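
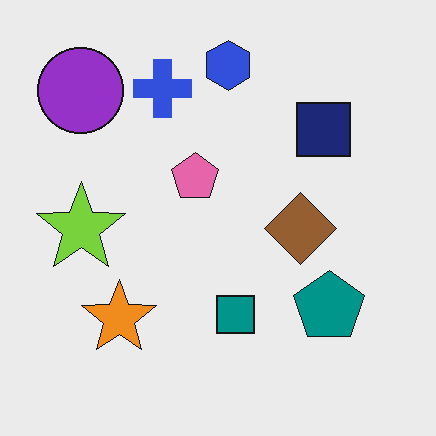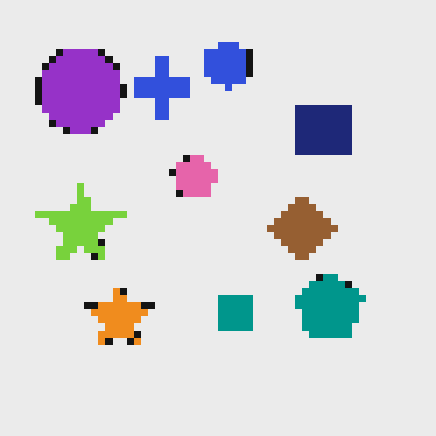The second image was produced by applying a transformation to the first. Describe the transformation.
The transformation is: pixelated into visible square blocks.

Shapes are reduced to large square blocks; fine edges and outlines are lost — a downscale-then-upscale (mosaic) effect.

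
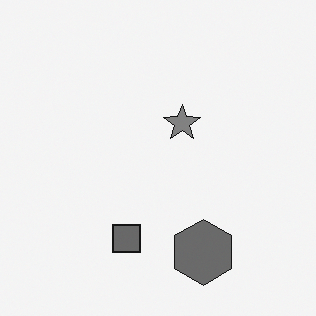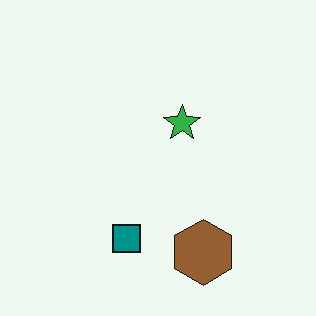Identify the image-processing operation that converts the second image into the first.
The image was converted to grayscale.

All color is removed — every shape is now a shade of grey.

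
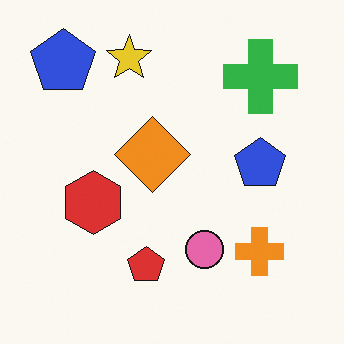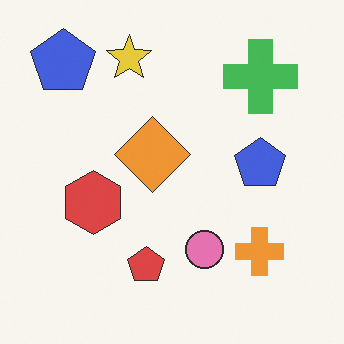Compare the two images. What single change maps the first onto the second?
The image was given slightly reduced contrast.

Tones are pushed toward mid-grey across the whole image — a global contrast change.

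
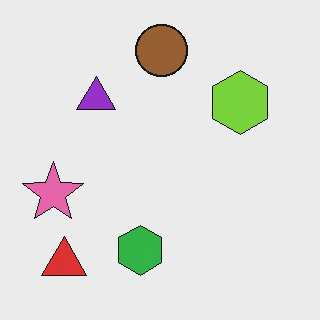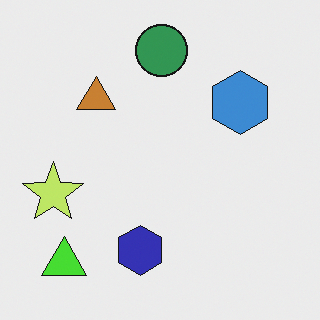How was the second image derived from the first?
The image was hue-shifted by a moderate amount.

Every shape's color has rotated by the same amount around the hue wheel — a uniform hue shift.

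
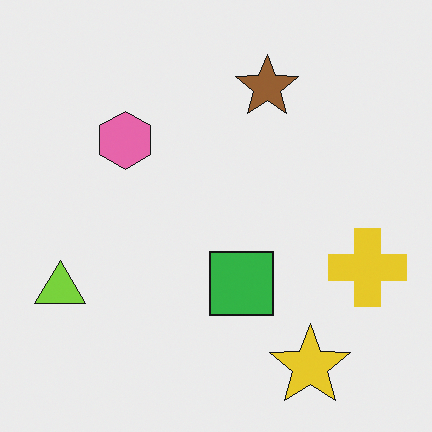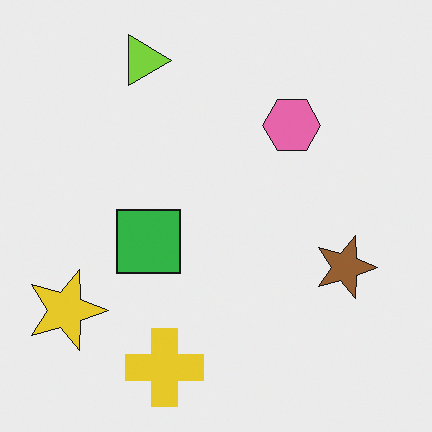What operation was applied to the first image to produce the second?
The transformation is: rotated 90° clockwise.

The yellow star sits in the bottom-right of the first image and the bottom-left of the second — consistent with a whole-image 90° clockwise rotation.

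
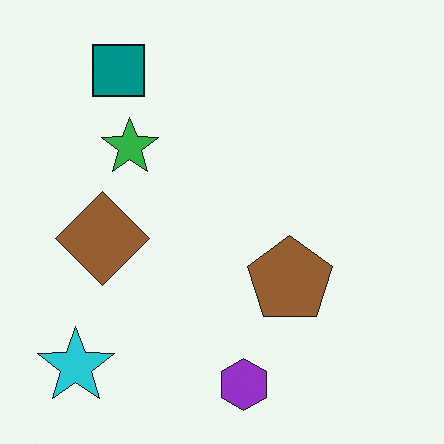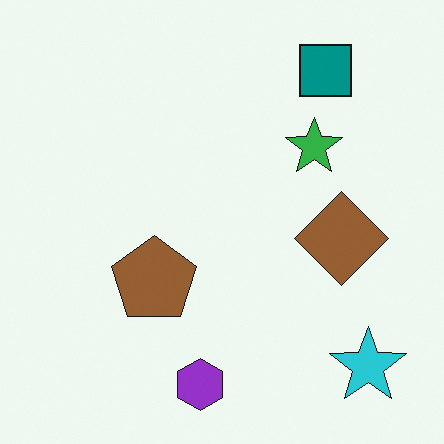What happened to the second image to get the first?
Flipped horizontally (left ↔ right).

The cyan star is in the bottom-right of the second image and the bottom-left of the first — shapes on opposite sides of the vertical midline have swapped in a mirror flip.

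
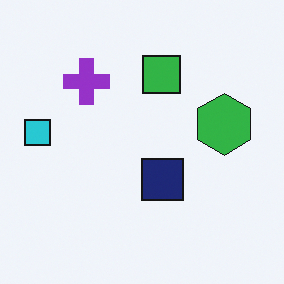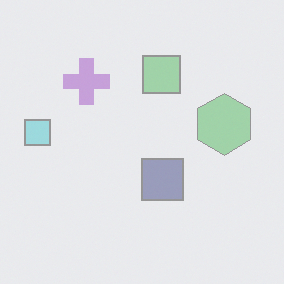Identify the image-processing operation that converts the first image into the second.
Washed out (contrast reduced).

Tones are pushed toward mid-grey across the whole image — a global contrast change.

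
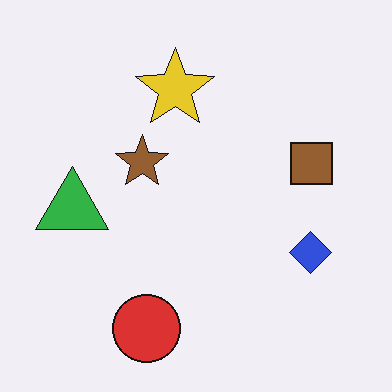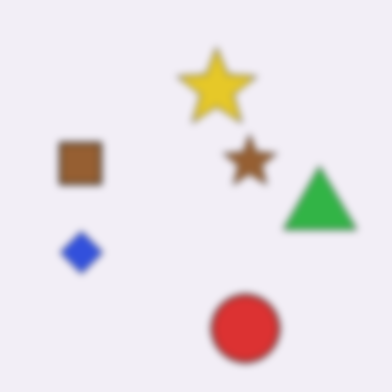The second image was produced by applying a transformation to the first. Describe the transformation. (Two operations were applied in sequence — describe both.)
The second image is the first noticeably gaussian-blurred, then flipped horizontally (left ↔ right).

Shape edges and outlines are uniformly softened across the whole image. The green triangle is in the left of the first image and the right of the second — shapes on opposite sides of the vertical midline have swapped in a mirror flip.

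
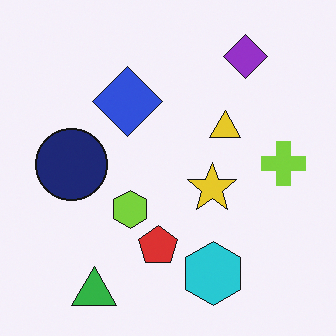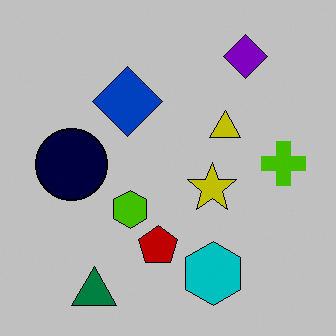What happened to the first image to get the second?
It was heavily posterized to just a handful of flat colors.

Each flat color has snapped to a coarser quantized level — most visibly, the near-white background has dropped to a flat grey.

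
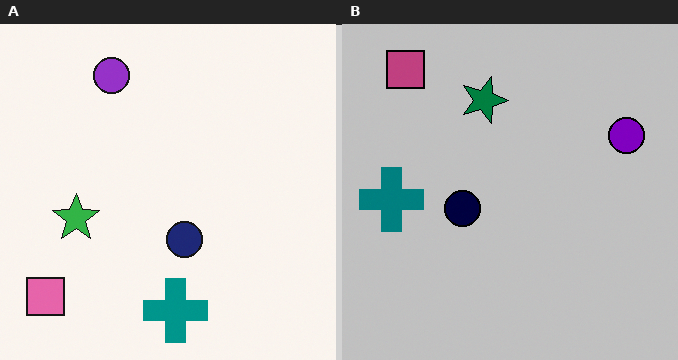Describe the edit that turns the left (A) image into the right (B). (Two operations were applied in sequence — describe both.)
This is the original image rotated 90° clockwise, then aggressively posterized.

The pink square sits in the bottom-left of the left (A) image and the top-left of the right (B) — consistent with a whole-image 90° clockwise rotation. Each flat color has snapped to a coarser quantized level — most visibly, the near-white background has dropped to a flat grey.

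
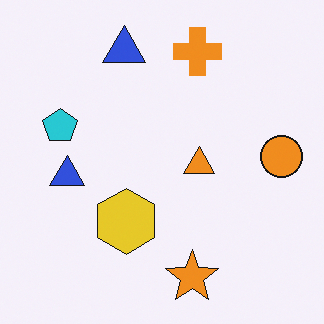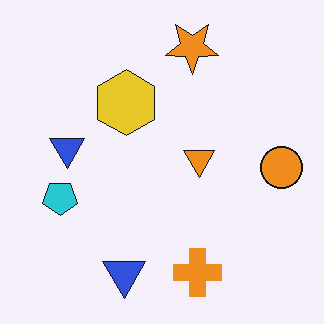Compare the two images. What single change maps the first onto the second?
The second image is the first flipped vertically (top ↔ bottom).

The orange star is in the bottom of the first image and the top of the second — shapes on opposite sides of the horizontal midline have swapped in a mirror flip.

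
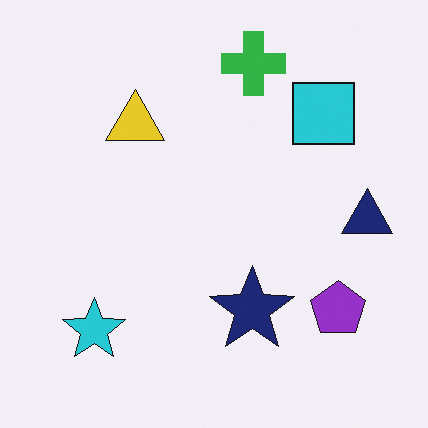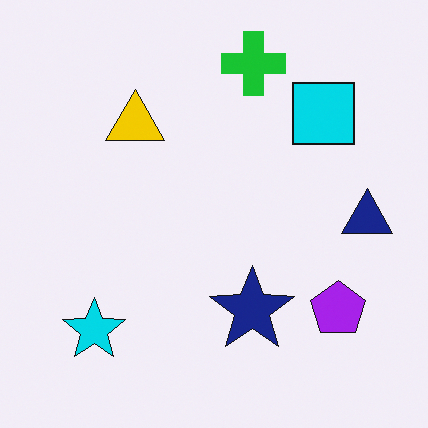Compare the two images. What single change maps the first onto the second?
This is the original image slightly oversaturated.

All colors are more vivid — a global saturation change.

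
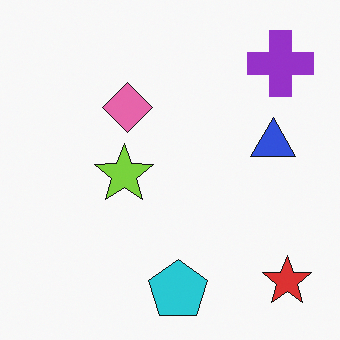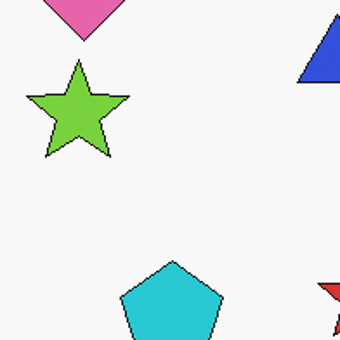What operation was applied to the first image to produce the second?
The image was cropped tightly and scaled back up.

The visible shapes are larger and the field of view is narrower; shapes near the original edges may be partly or wholly outside the frame — a crop-and-rescale.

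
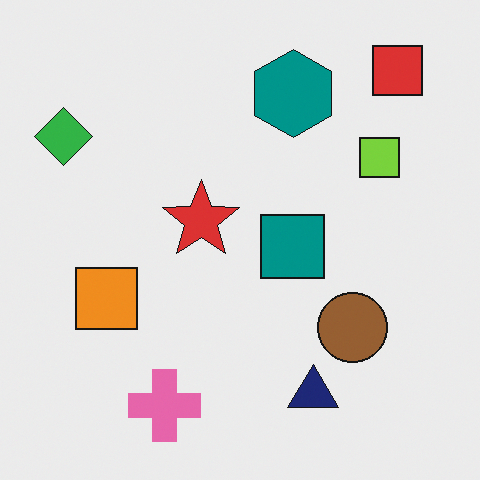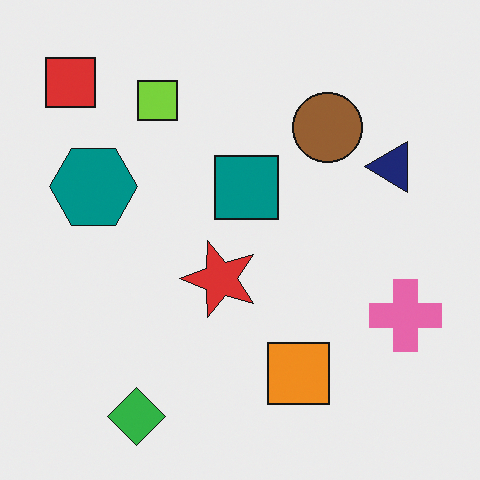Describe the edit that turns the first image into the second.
The image was rotated 90° counter-clockwise.

The red square sits in the top-right of the first image and the top-left of the second — consistent with a whole-image 90° counter-clockwise rotation.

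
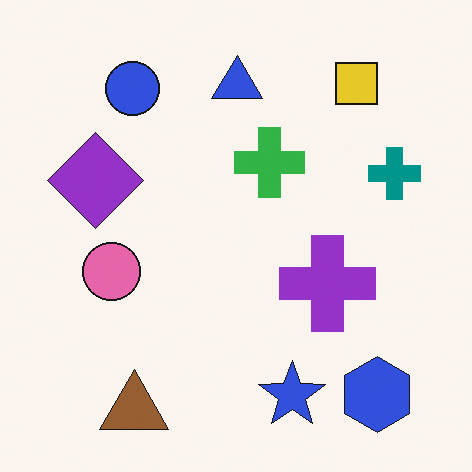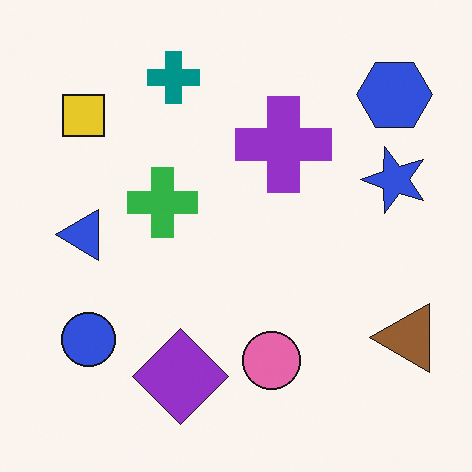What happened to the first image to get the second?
It was rotated 90° counter-clockwise.

The blue hexagon sits in the bottom-right of the first image and the top-right of the second — consistent with a whole-image 90° counter-clockwise rotation.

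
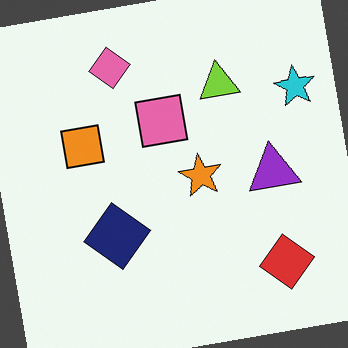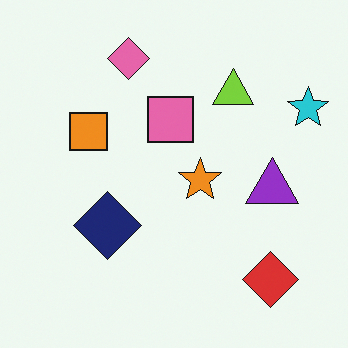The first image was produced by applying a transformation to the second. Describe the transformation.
The first image is the second rotated counter-clockwise by a slight angle.

Every shape is tilted by the same angle and the image corners show triangular fill wedges — a whole-image rotation by a non-right angle.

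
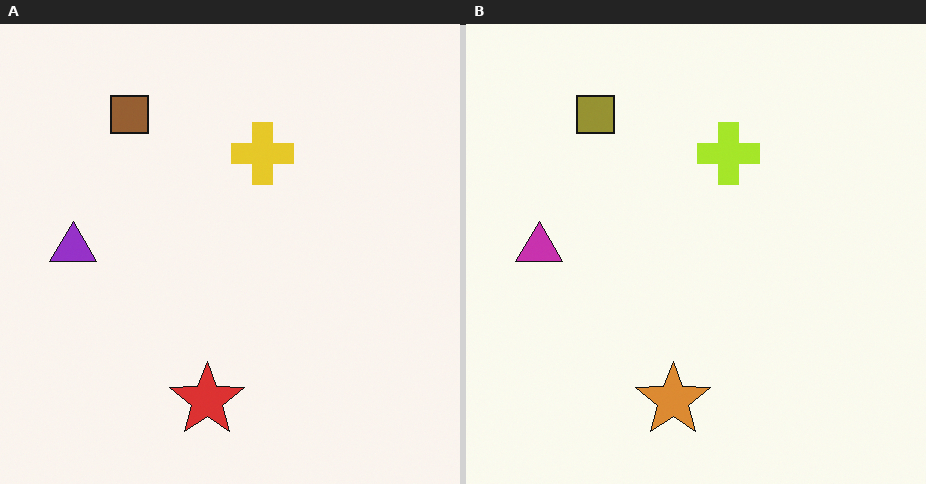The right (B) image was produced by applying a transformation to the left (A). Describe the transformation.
It was hue-shifted by a small amount.

Every shape's color has rotated by the same amount around the hue wheel — a uniform hue shift.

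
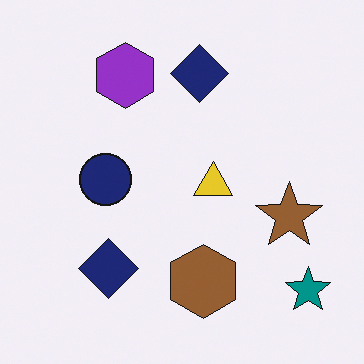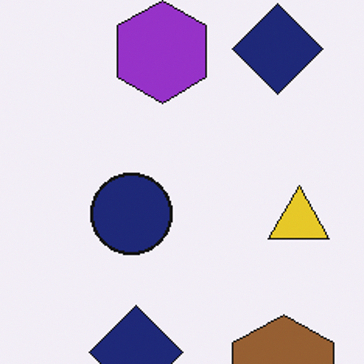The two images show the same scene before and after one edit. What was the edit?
This is the original image cropped slightly and scaled back up.

The visible shapes are larger and the field of view is narrower; shapes near the original edges may be partly or wholly outside the frame — a crop-and-rescale.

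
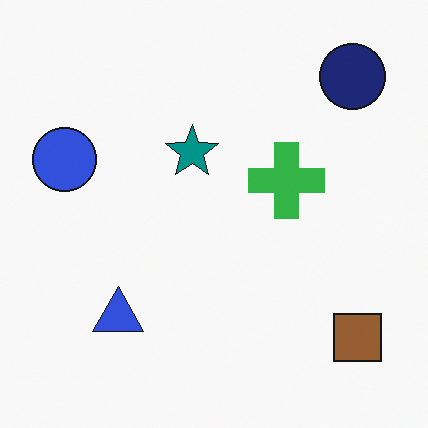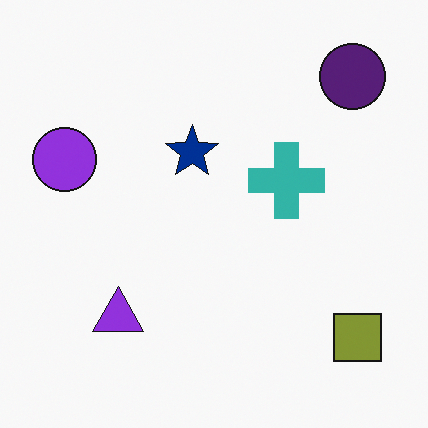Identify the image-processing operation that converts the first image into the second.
Hue-shifted by a small amount.

Every shape's color has rotated by the same amount around the hue wheel — a uniform hue shift.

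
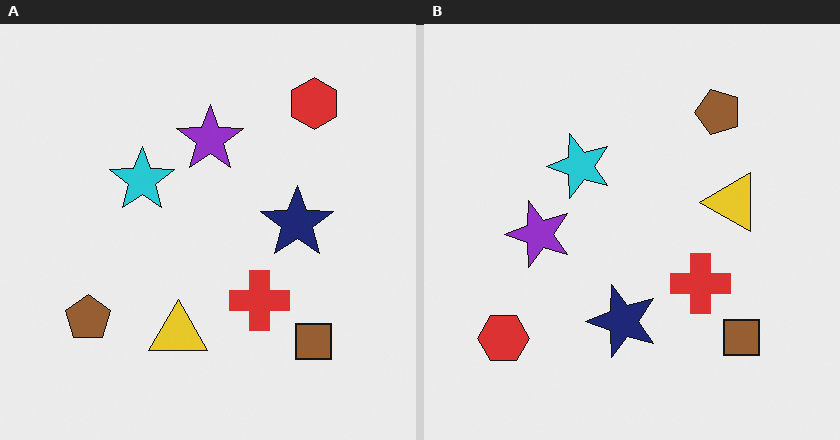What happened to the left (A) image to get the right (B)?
The transformation is: transposed (reflected across the top-left ↔ bottom-right diagonal).

Shapes have swapped their row and column positions — what was in the top-right is now in the bottom-left — a diagonal reflection.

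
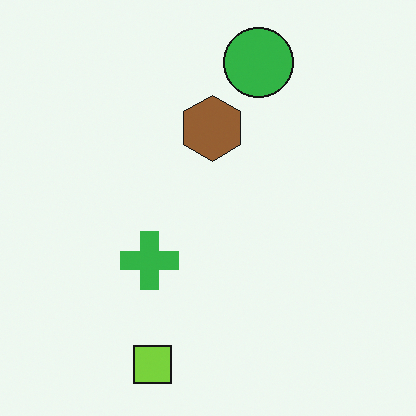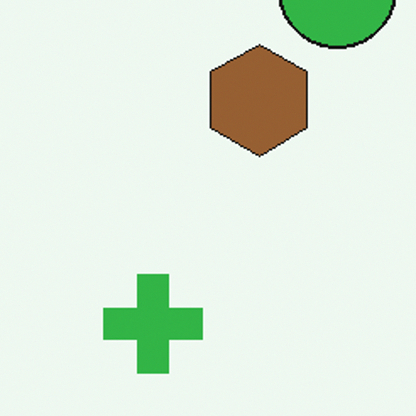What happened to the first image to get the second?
The second image is the first cropped to a noticeably smaller region and rescaled.

The visible shapes are larger and the field of view is narrower; shapes near the original edges may be partly or wholly outside the frame — a crop-and-rescale.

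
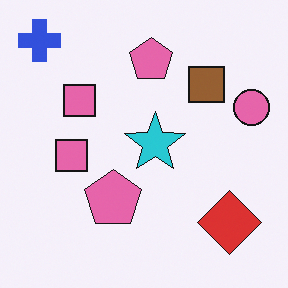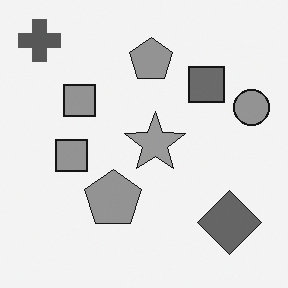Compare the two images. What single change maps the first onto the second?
The image was converted to grayscale.

All color is removed — every shape is now a shade of grey.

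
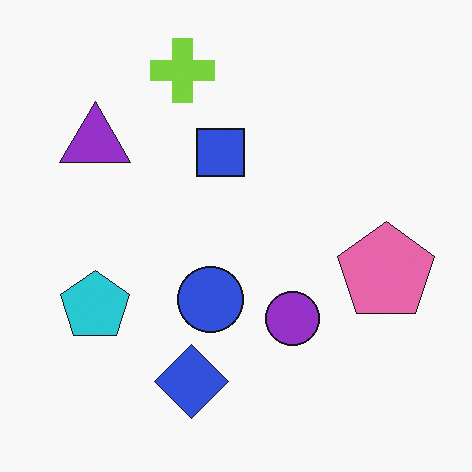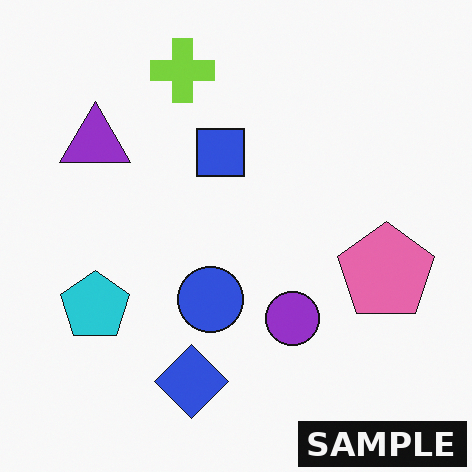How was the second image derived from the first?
Watermarked with the text "SAMPLE" in the lower-right corner.

A dark label reading "SAMPLE" appears in the lower-right corner.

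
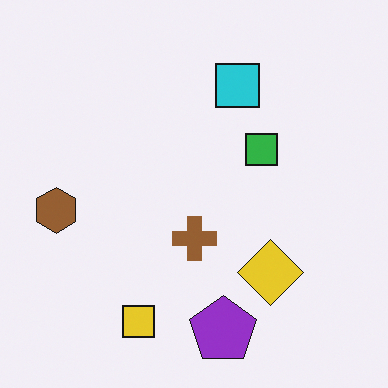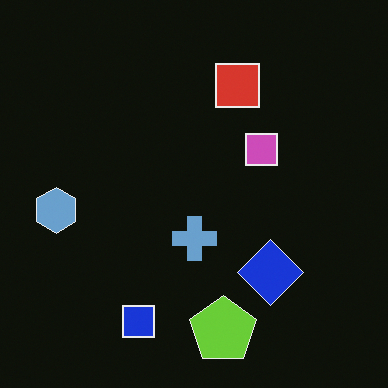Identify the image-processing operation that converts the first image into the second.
This is the original image color-inverted (negative).

The light background has become dark and every shape's color is its complement — a photographic negative.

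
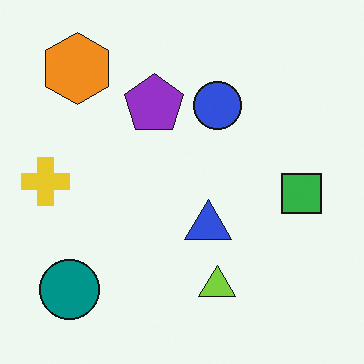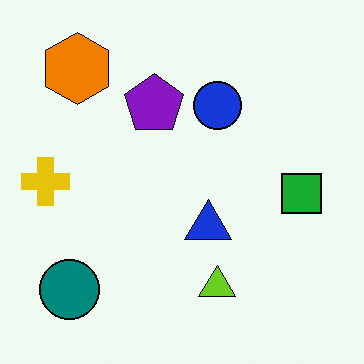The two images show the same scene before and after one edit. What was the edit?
The image was given slightly increased contrast.

Tones are pushed away from mid-grey across the whole image — a global contrast change.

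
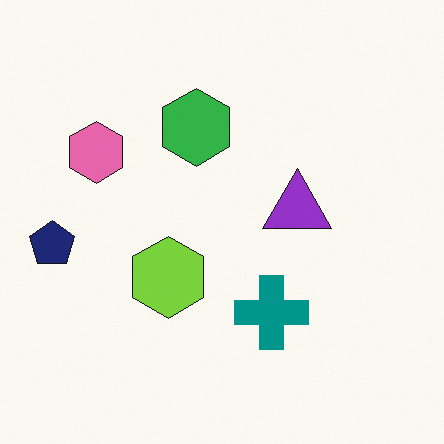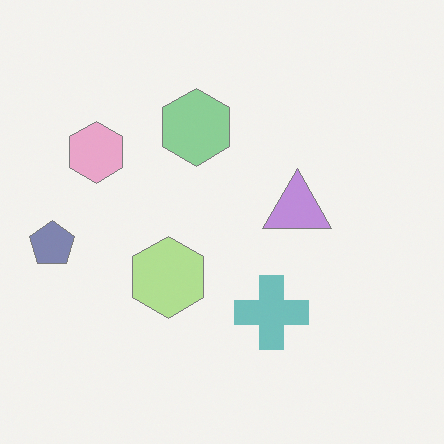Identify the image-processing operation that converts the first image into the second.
The transformation is: given much lower contrast.

Tones are pushed toward mid-grey across the whole image — a global contrast change.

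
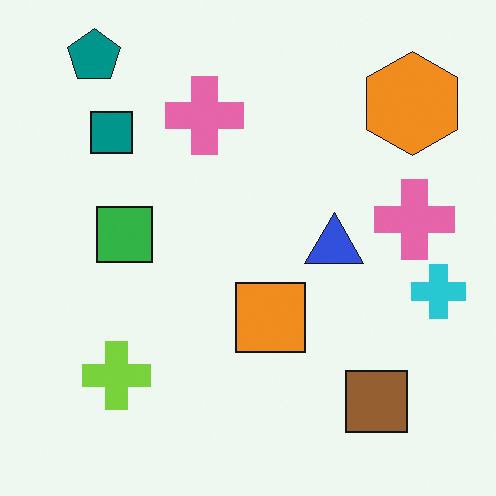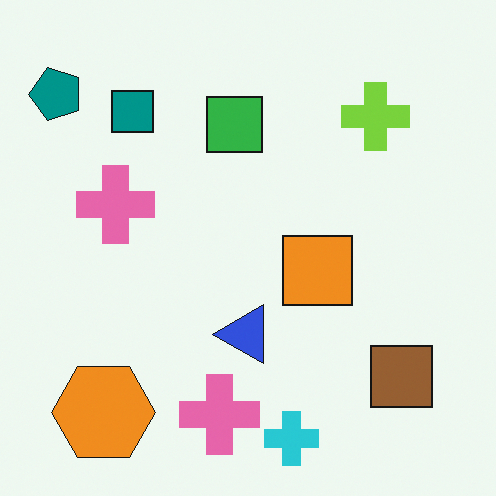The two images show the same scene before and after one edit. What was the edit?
The transformation is: transposed (reflected across the top-left ↔ bottom-right diagonal).

Shapes have swapped their row and column positions — what was in the top-right is now in the bottom-left — a diagonal reflection.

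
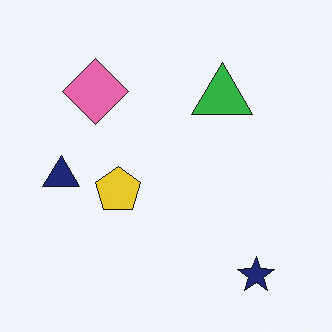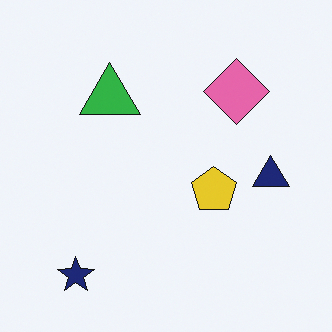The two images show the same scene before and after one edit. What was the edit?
Flipped horizontally (left ↔ right).

The navy triangle is in the left of the first image and the right of the second — shapes on opposite sides of the vertical midline have swapped in a mirror flip.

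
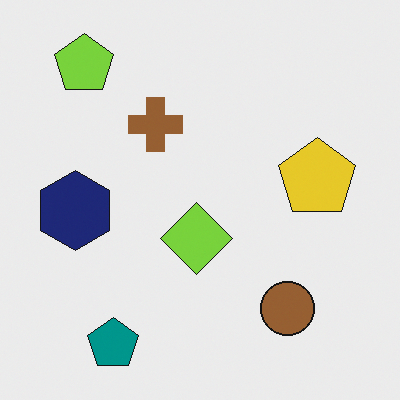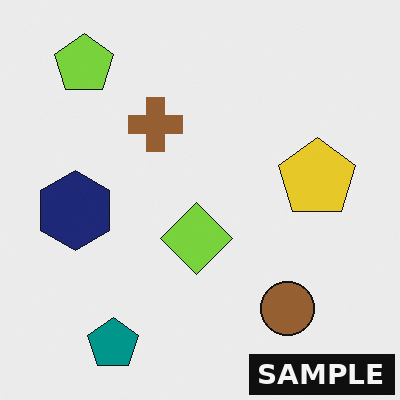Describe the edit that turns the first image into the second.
It was watermarked with the text "SAMPLE" in the lower-right corner.

A dark label reading "SAMPLE" appears in the lower-right corner.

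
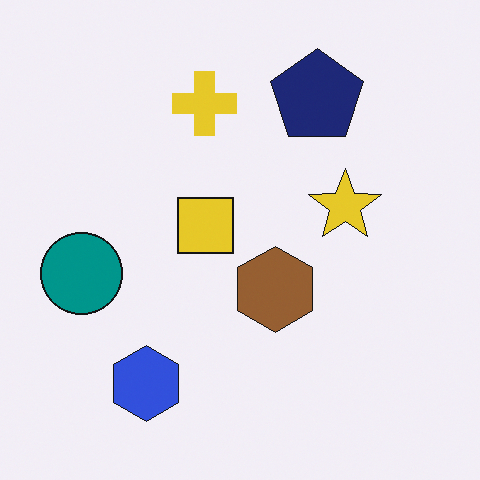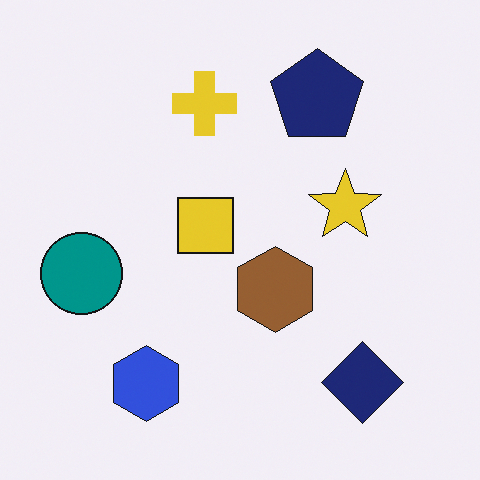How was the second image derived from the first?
The transformation is: overlaid with an additional navy diamond.

A navy diamond appears in the second image that is absent from the first.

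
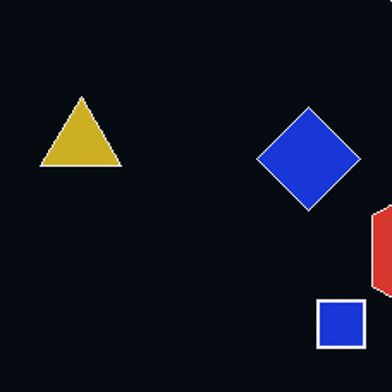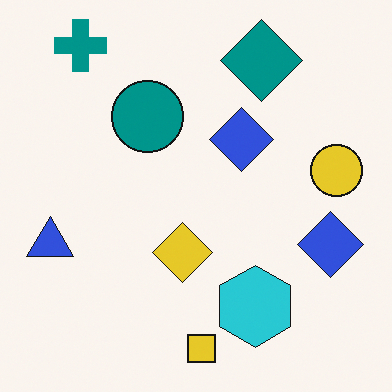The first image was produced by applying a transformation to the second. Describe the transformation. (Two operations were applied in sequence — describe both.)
Color-inverted (negative), then cropped tightly and scaled back up.

The light background has become dark and every shape's color is its complement — a photographic negative. The visible shapes are larger and the field of view is narrower; shapes near the original edges may be partly or wholly outside the frame — a crop-and-rescale.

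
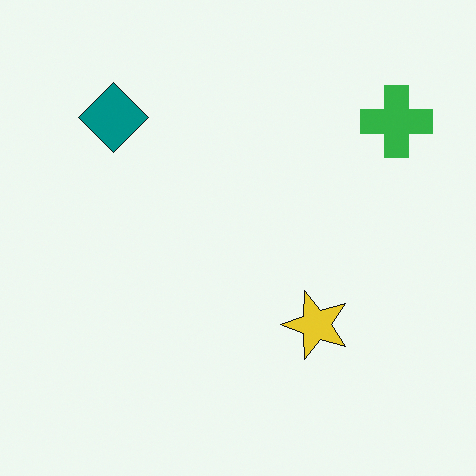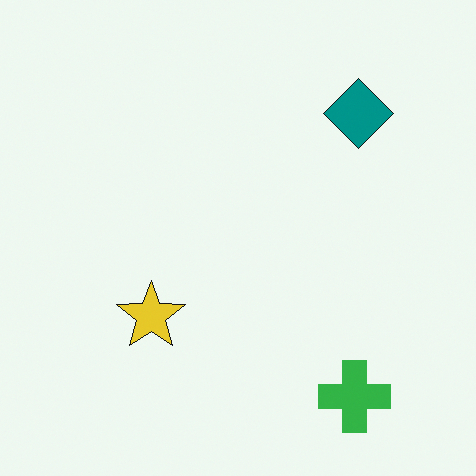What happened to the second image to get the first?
The first image is the second rotated 90° counter-clockwise.

The green cross sits in the bottom-right of the second image and the top-right of the first — consistent with a whole-image 90° counter-clockwise rotation.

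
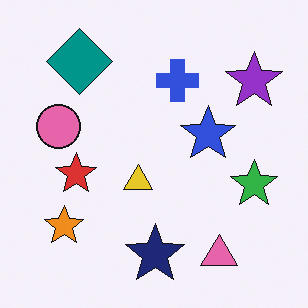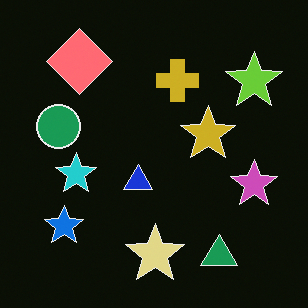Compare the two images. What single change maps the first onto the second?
It was color-inverted (negative).

The light background has become dark and every shape's color is its complement — a photographic negative.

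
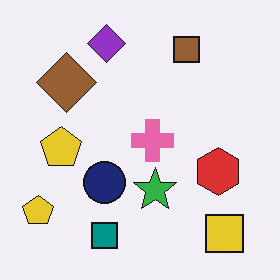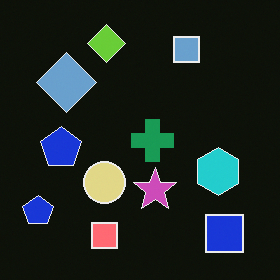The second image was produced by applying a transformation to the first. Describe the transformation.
It was color-inverted (negative).

The light background has become dark and every shape's color is its complement — a photographic negative.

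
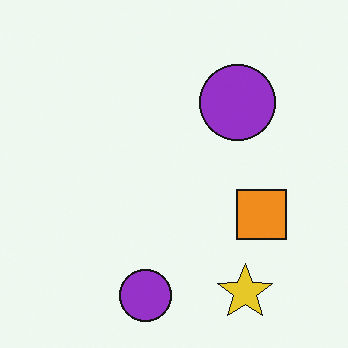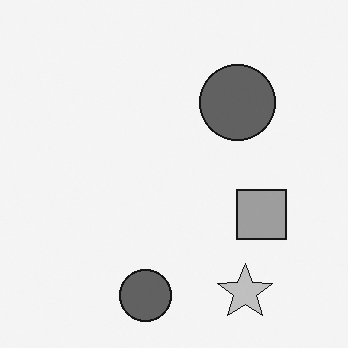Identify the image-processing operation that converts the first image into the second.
It was converted to grayscale.

All color is removed — every shape is now a shade of grey.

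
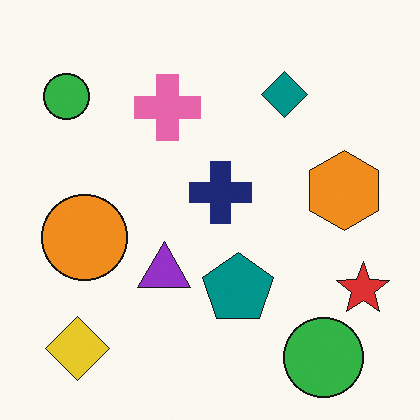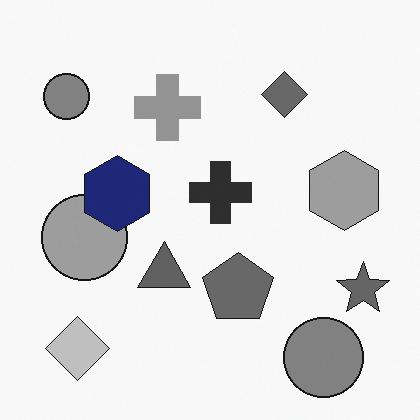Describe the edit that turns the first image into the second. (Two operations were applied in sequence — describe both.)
This is the original image converted to grayscale, then overlaid with an additional navy hexagon.

All color is removed — every shape is now a shade of grey. A navy hexagon appears in the second image that is absent from the first.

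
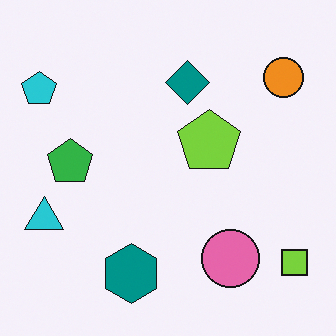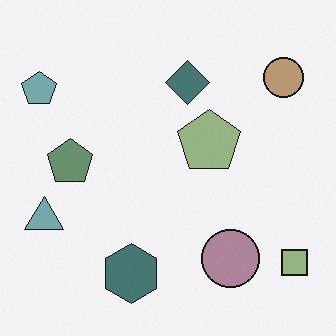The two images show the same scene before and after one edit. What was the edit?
Made much more muted (saturation change).

All colors are more muted and greyish — a global saturation change.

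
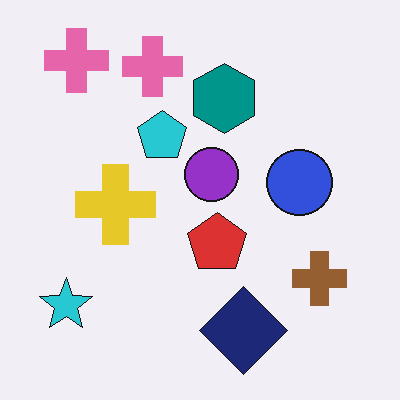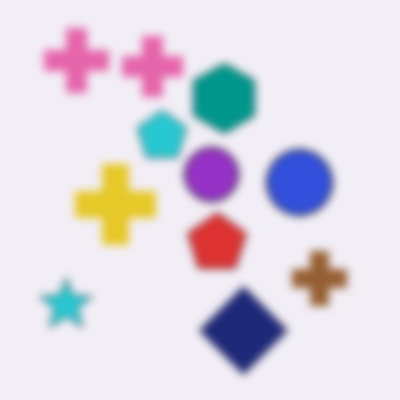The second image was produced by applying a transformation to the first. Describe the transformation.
The image was moderately blurred.

Shape edges and outlines are uniformly softened across the whole image.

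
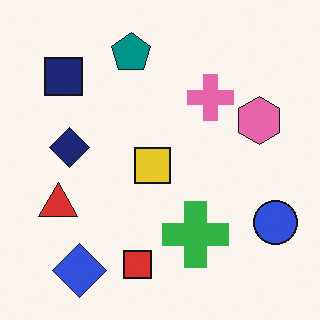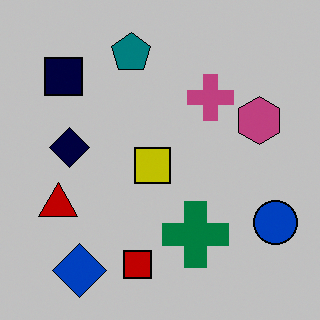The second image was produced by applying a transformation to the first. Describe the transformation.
This is the original image heavily posterized to just a handful of flat colors.

Each flat color has snapped to a coarser quantized level — most visibly, the near-white background has dropped to a flat grey.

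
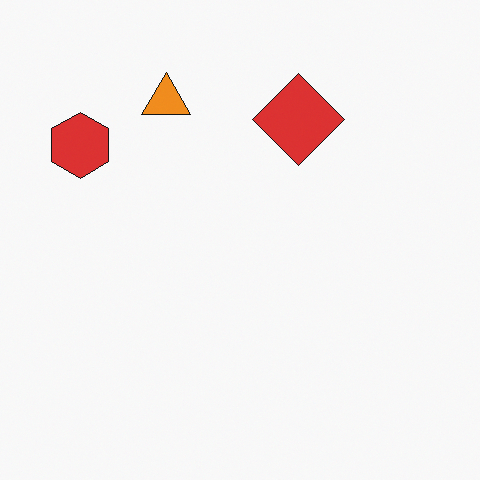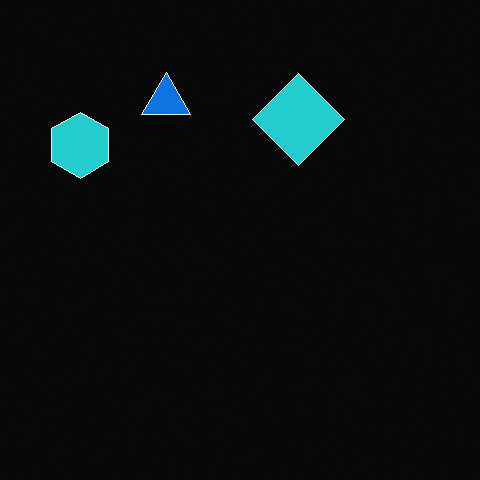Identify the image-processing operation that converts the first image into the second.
The second image is the first color-inverted (negative).

The light background has become dark and every shape's color is its complement — a photographic negative.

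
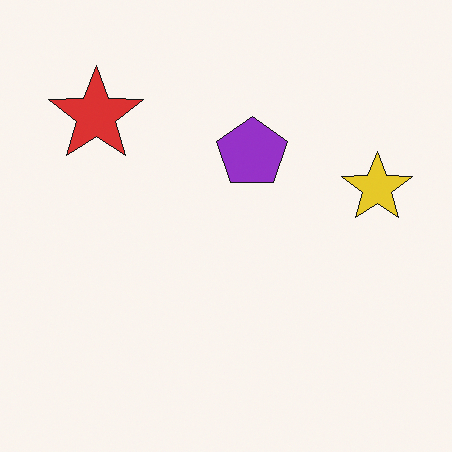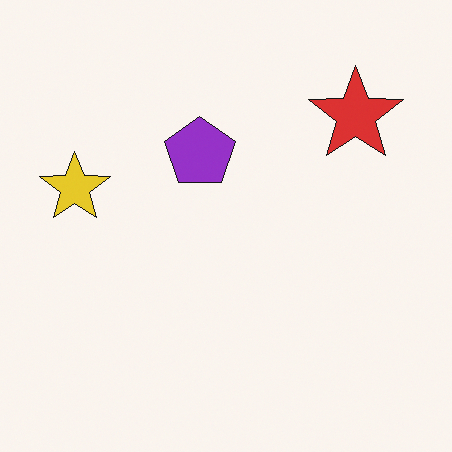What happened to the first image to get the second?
This is the original image flipped horizontally (left ↔ right).

The yellow star is in the right of the first image and the left of the second — shapes on opposite sides of the vertical midline have swapped in a mirror flip.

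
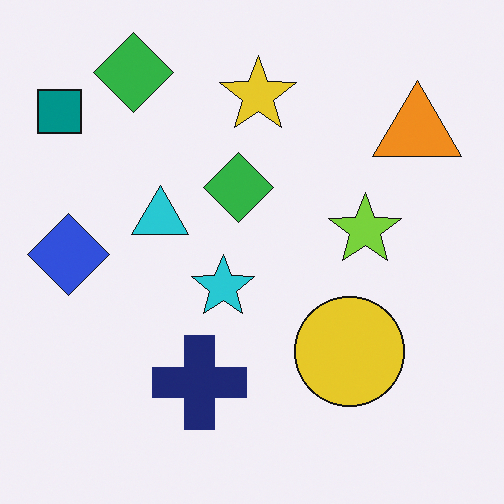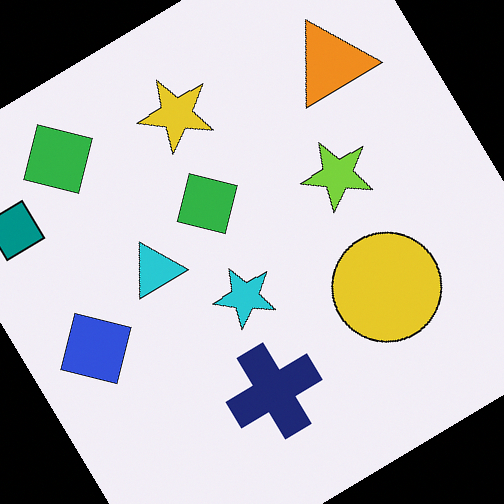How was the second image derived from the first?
This is the original image rotated counter-clockwise by a large amount — several tens of degrees.

Every shape is tilted by the same angle and the image corners show triangular fill wedges — a whole-image rotation by a non-right angle.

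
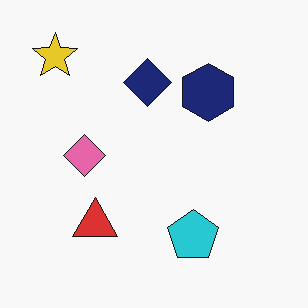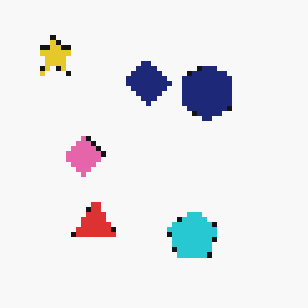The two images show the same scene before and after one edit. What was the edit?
It was lightly pixelated (a mild mosaic effect).

Shapes are reduced to large square blocks; fine edges and outlines are lost — a downscale-then-upscale (mosaic) effect.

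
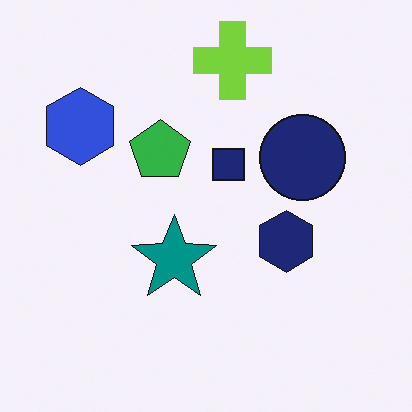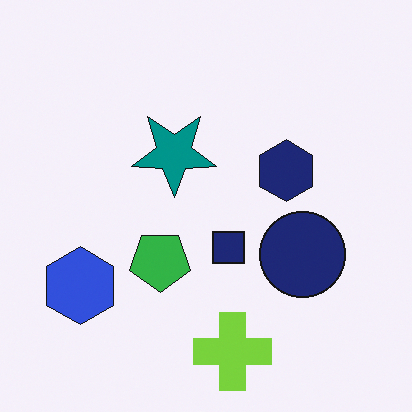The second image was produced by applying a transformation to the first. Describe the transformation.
The second image is the first flipped vertically (top ↔ bottom).

The lime cross is in the top of the first image and the bottom of the second — shapes on opposite sides of the horizontal midline have swapped in a mirror flip.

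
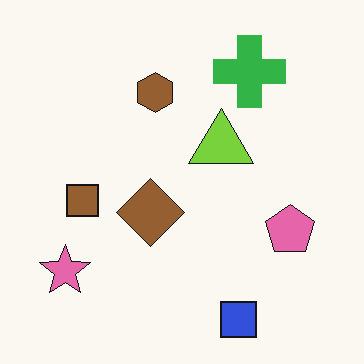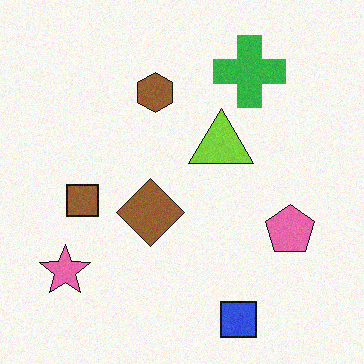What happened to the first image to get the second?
Degraded with subtle gaussian noise.

Random speckle covers the whole image, including the flat background.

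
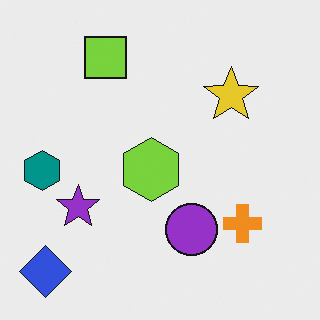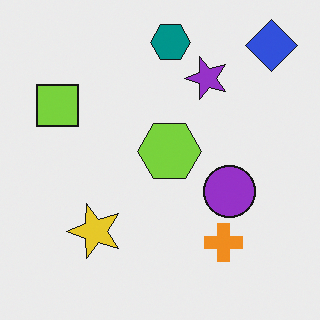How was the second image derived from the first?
The transformation is: transposed (reflected across the top-left ↔ bottom-right diagonal).

Shapes have swapped their row and column positions — what was in the top-right is now in the bottom-left — a diagonal reflection.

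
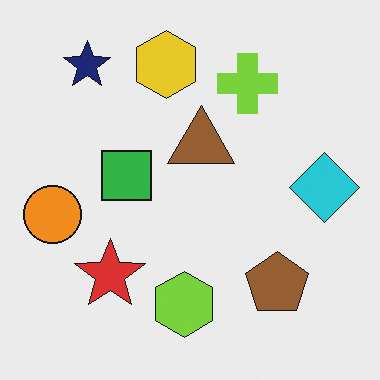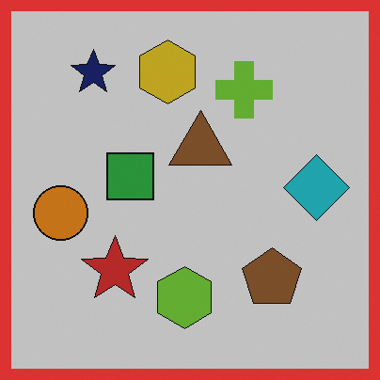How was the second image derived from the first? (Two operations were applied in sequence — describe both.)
It was slightly darkened, then framed with a red border.

Every pixel — background and shapes alike — is uniformly darkened. A solid red frame runs around the edge of the second image, with the content slightly shrunk inside it.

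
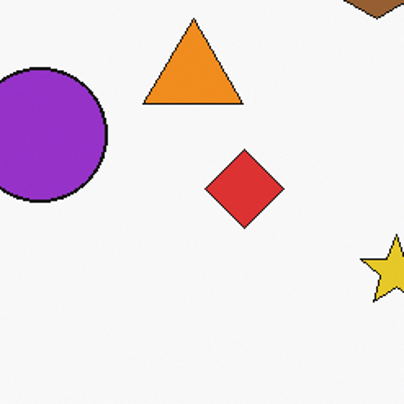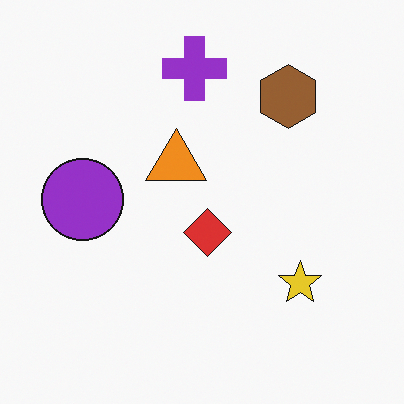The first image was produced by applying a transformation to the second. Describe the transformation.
The image was cropped tightly and scaled back up.

The visible shapes are larger and the field of view is narrower; shapes near the original edges may be partly or wholly outside the frame — a crop-and-rescale.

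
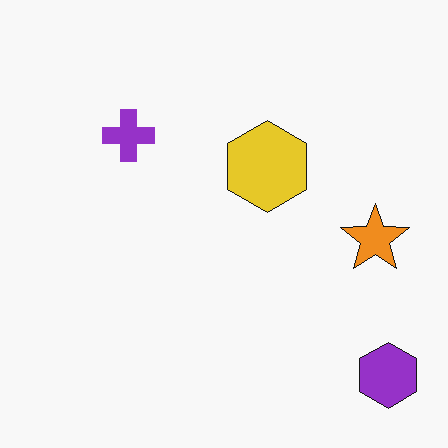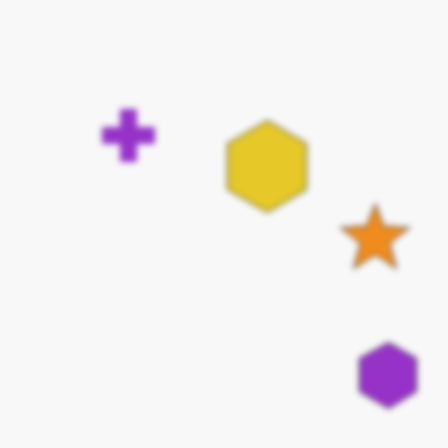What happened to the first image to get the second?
The second image is the first noticeably gaussian-blurred.

Shape edges and outlines are uniformly softened across the whole image.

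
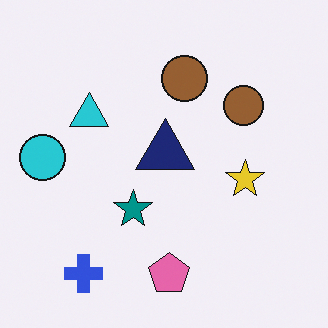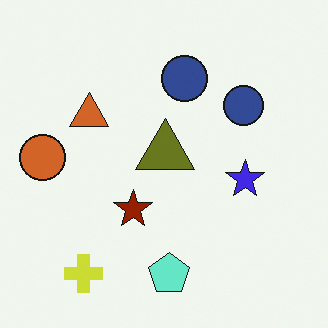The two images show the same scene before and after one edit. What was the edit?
The transformation is: hue-shifted through roughly half the color wheel.

Every shape's color has rotated by the same amount around the hue wheel — a uniform hue shift.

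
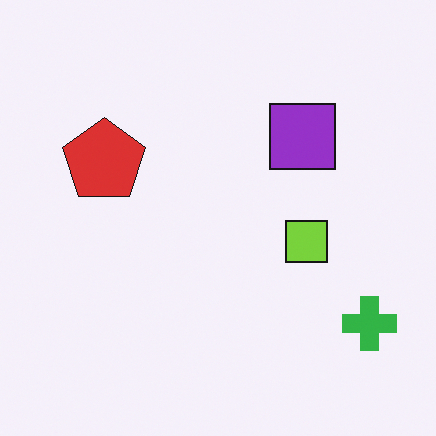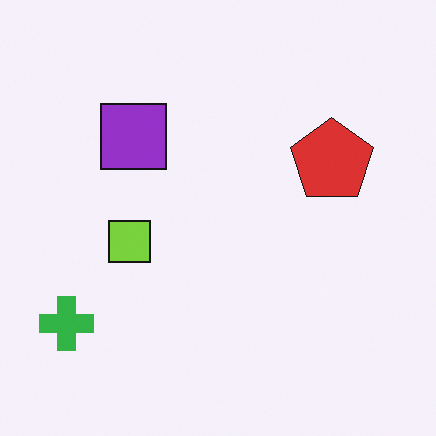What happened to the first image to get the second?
It was flipped horizontally (left ↔ right).

The green cross is in the bottom-right of the first image and the bottom-left of the second — shapes on opposite sides of the vertical midline have swapped in a mirror flip.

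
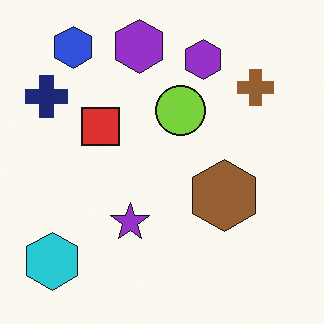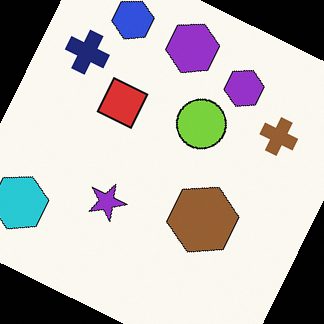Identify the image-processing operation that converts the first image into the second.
The image was rotated clockwise by a clearly visible amount.

Every shape is tilted by the same angle and the image corners show triangular fill wedges — a whole-image rotation by a non-right angle.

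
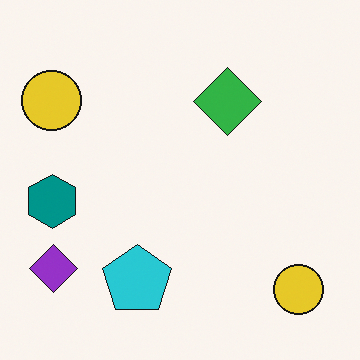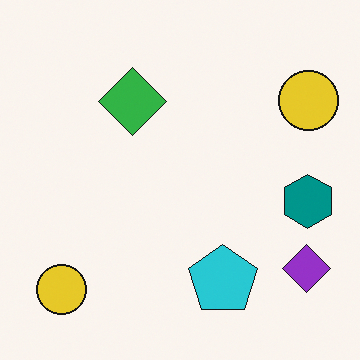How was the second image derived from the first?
The transformation is: flipped horizontally (left ↔ right).

The teal hexagon is in the left of the first image and the right of the second — shapes on opposite sides of the vertical midline have swapped in a mirror flip.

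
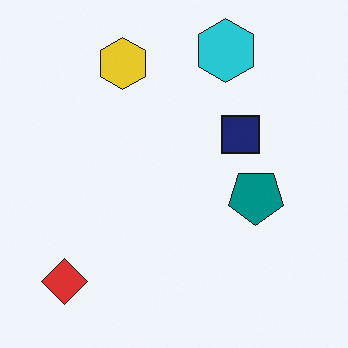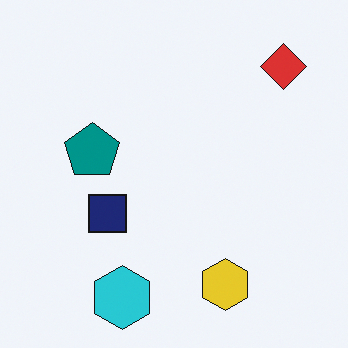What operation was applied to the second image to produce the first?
This is the original image rotated 180°.

The red diamond sits in the top-right of the second image and the bottom-left of the first — consistent with a whole-image 180° rotation.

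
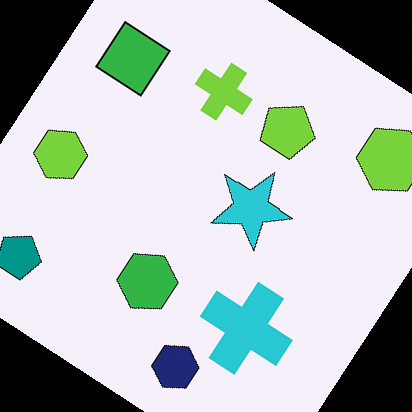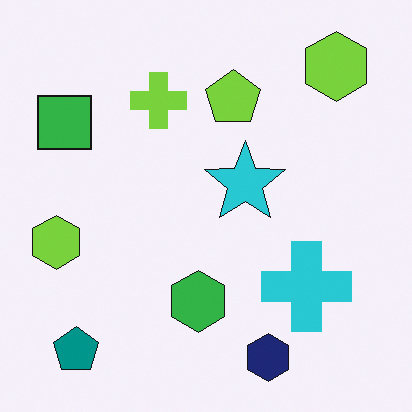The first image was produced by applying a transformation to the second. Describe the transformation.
It was rotated clockwise by a large amount — several tens of degrees.

Every shape is tilted by the same angle and the image corners show triangular fill wedges — a whole-image rotation by a non-right angle.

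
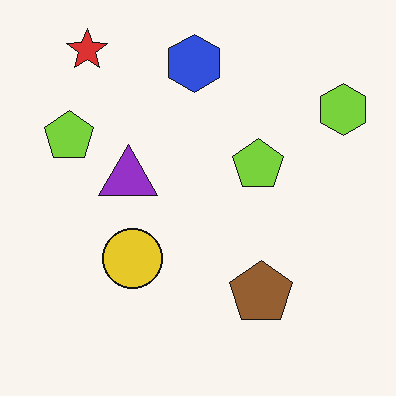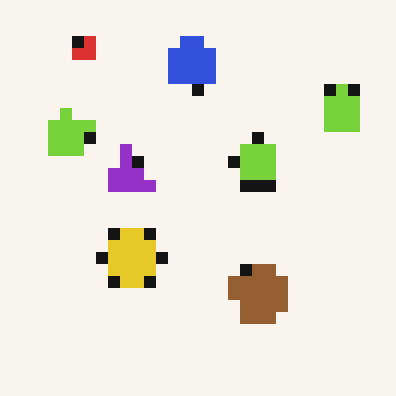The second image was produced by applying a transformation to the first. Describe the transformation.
It was coarsely pixelated.

Shapes are reduced to large square blocks; fine edges and outlines are lost — a downscale-then-upscale (mosaic) effect.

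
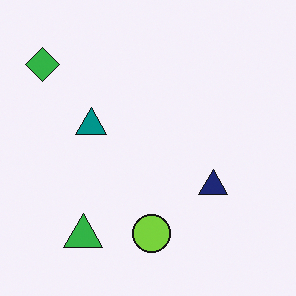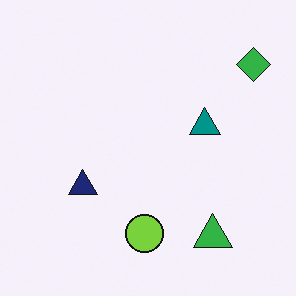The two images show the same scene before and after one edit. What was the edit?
The transformation is: flipped horizontally (left ↔ right).

The green diamond is in the top-left of the first image and the top-right of the second — shapes on opposite sides of the vertical midline have swapped in a mirror flip.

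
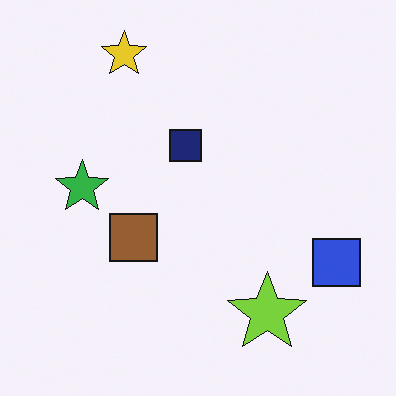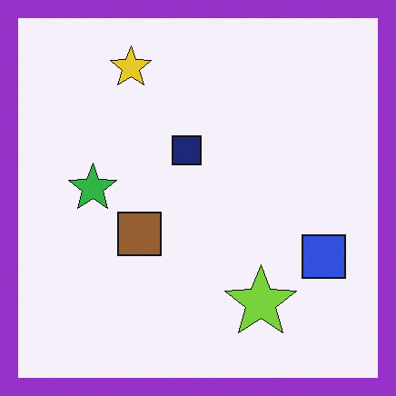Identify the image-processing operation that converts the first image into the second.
This is the original image framed with a purple border.

A solid purple frame runs around the edge of the second image, with the content slightly shrunk inside it.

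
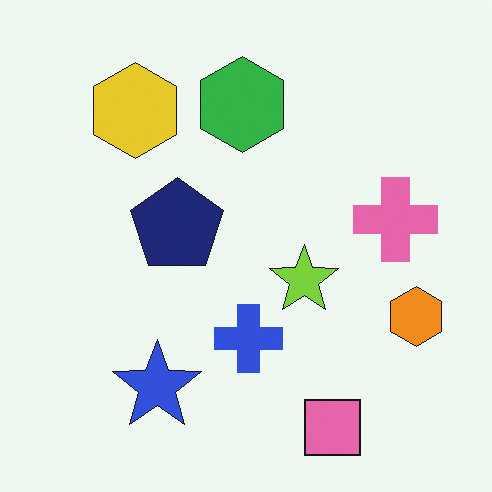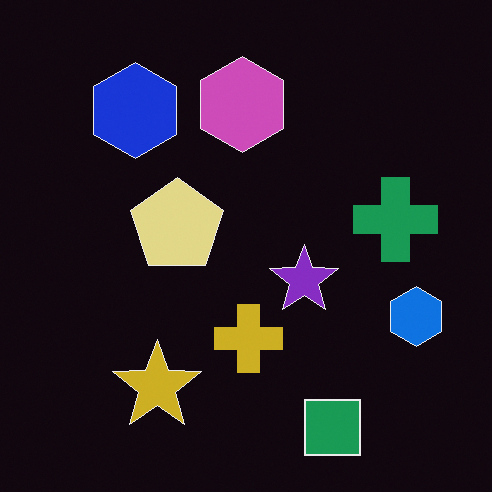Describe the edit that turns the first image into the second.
This is the original image color-inverted (negative).

The light background has become dark and every shape's color is its complement — a photographic negative.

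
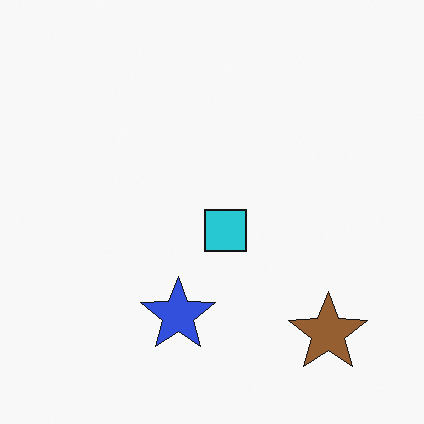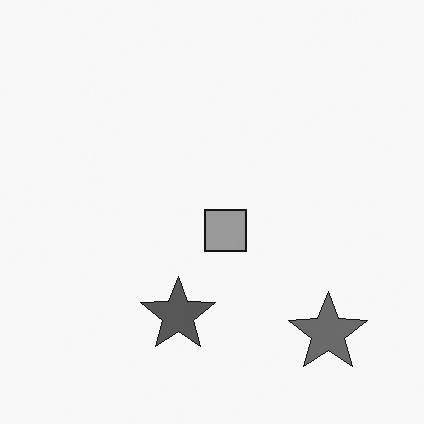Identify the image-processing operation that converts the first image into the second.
This is the original image converted to grayscale.

All color is removed — every shape is now a shade of grey.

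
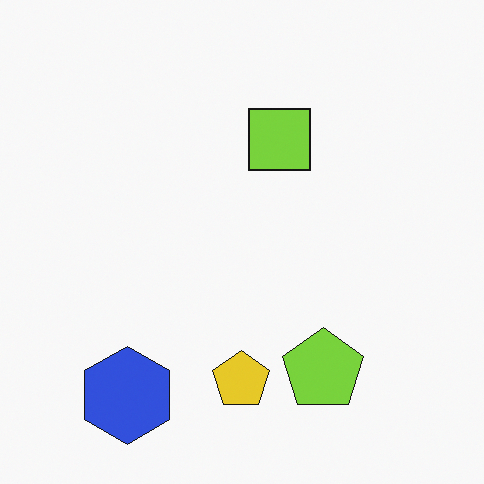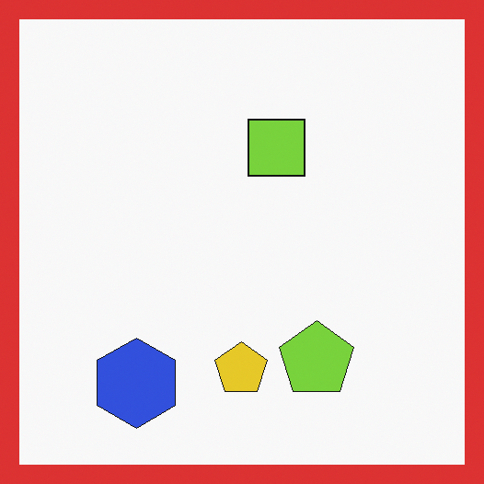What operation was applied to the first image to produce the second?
The image was framed with a red border.

A solid red frame runs around the edge of the second image, with the content slightly shrunk inside it.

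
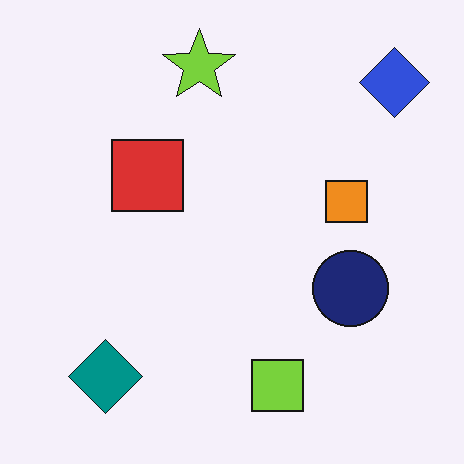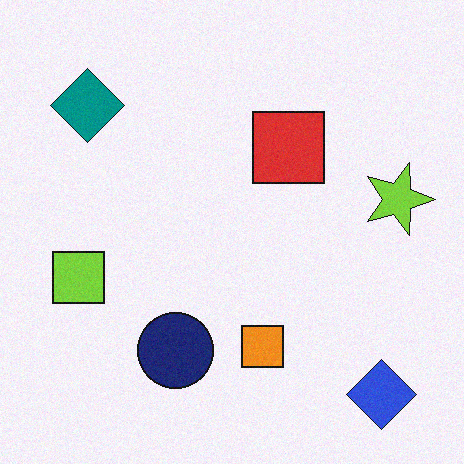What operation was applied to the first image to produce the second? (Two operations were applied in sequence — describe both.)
The image was degraded with subtle gaussian noise, then rotated 90° clockwise.

Random speckle covers the whole image, including the flat background. The blue diamond sits in the top-right of the first image and the bottom-right of the second — consistent with a whole-image 90° clockwise rotation.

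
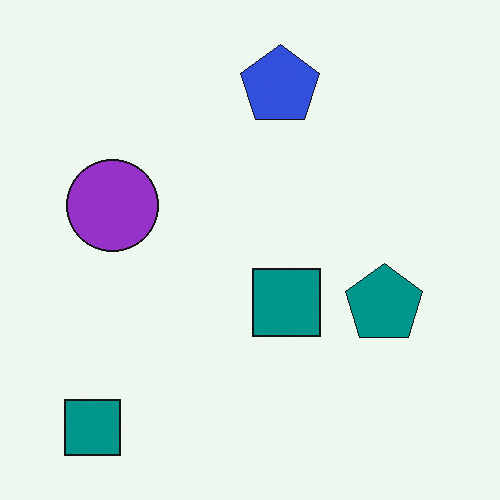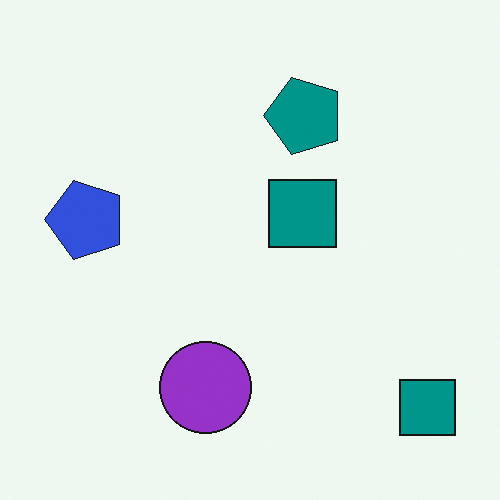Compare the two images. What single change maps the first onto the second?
It was rotated 90° counter-clockwise.

The blue pentagon sits in the top of the first image and the left of the second — consistent with a whole-image 90° counter-clockwise rotation.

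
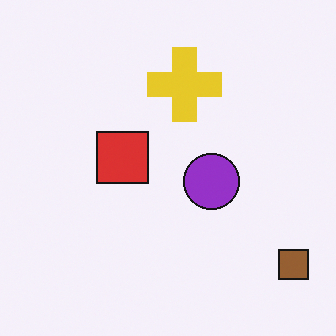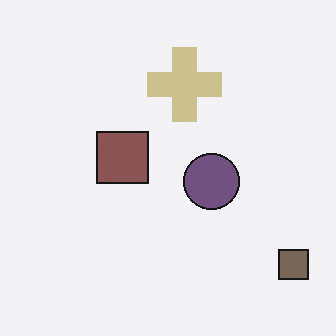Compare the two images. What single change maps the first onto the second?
This is the original image heavily desaturated.

All colors are more muted and greyish — a global saturation change.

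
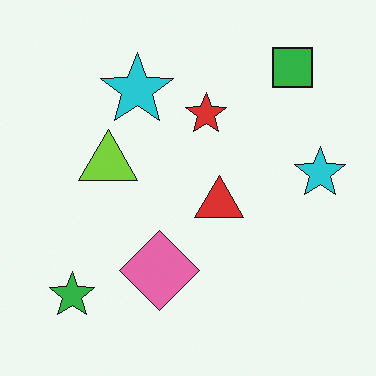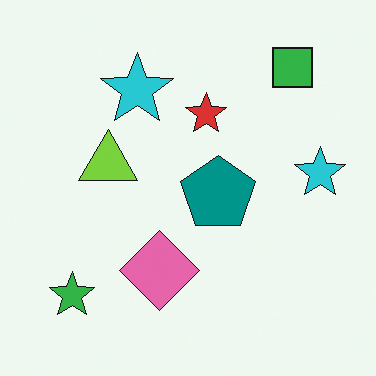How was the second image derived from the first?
It was overlaid with an additional teal pentagon.

A teal pentagon appears in the second image that is absent from the first.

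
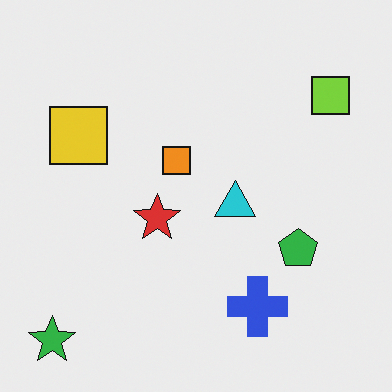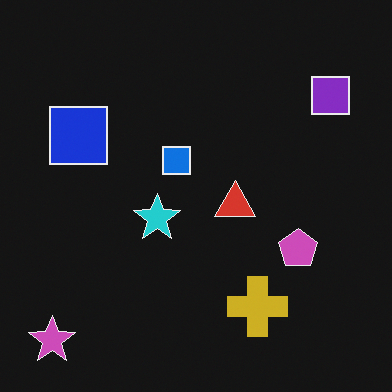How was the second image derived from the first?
The second image is the first color-inverted (negative).

The light background has become dark and every shape's color is its complement — a photographic negative.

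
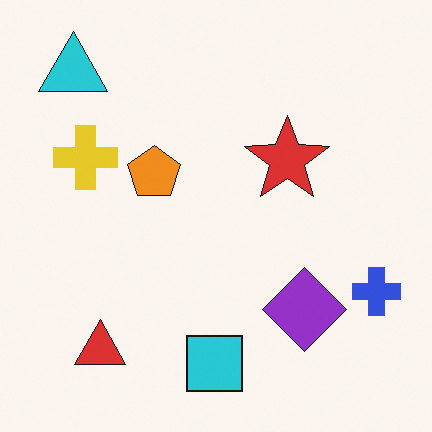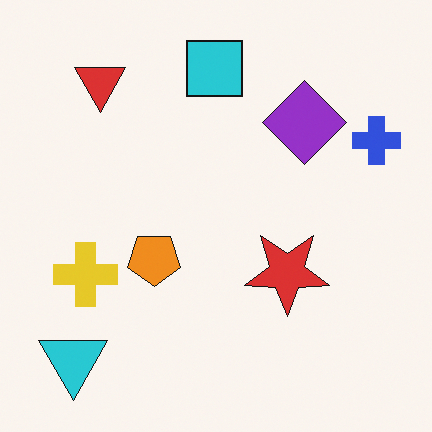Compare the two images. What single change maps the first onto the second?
The transformation is: flipped vertically (top ↔ bottom).

The cyan square is in the bottom of the first image and the top of the second — shapes on opposite sides of the horizontal midline have swapped in a mirror flip.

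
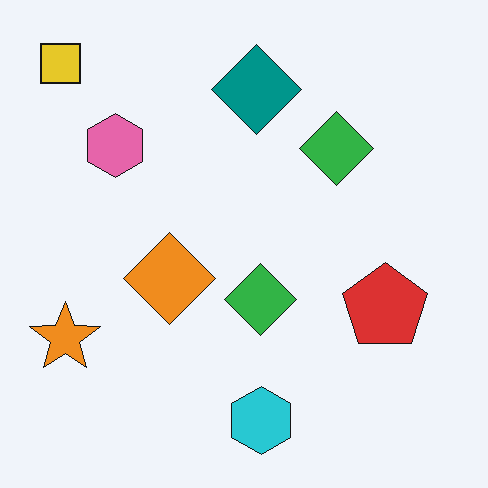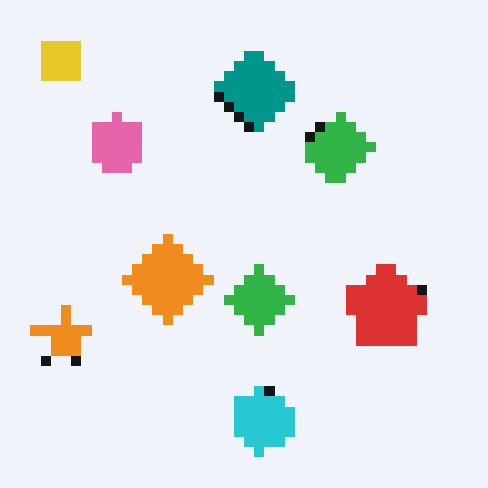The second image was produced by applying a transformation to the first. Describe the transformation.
The image was coarsely pixelated.

Shapes are reduced to large square blocks; fine edges and outlines are lost — a downscale-then-upscale (mosaic) effect.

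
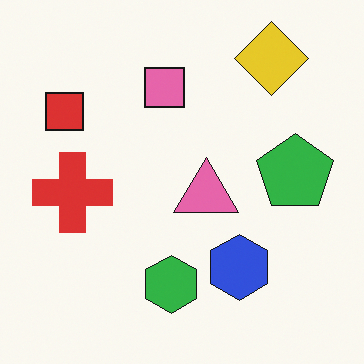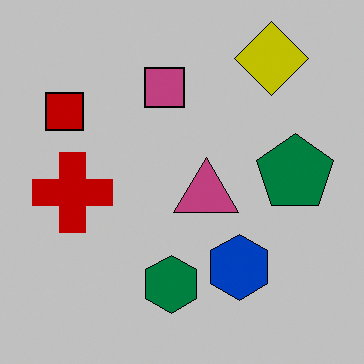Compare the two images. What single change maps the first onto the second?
The second image is the first aggressively posterized.

Each flat color has snapped to a coarser quantized level — most visibly, the near-white background has dropped to a flat grey.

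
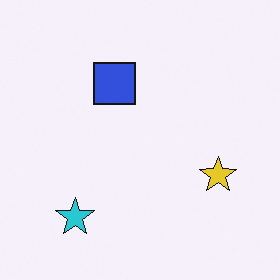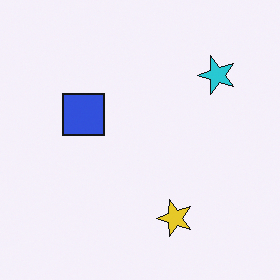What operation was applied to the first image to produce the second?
The image was transposed (reflected across the top-left ↔ bottom-right diagonal).

Shapes have swapped their row and column positions — what was in the top-right is now in the bottom-left — a diagonal reflection.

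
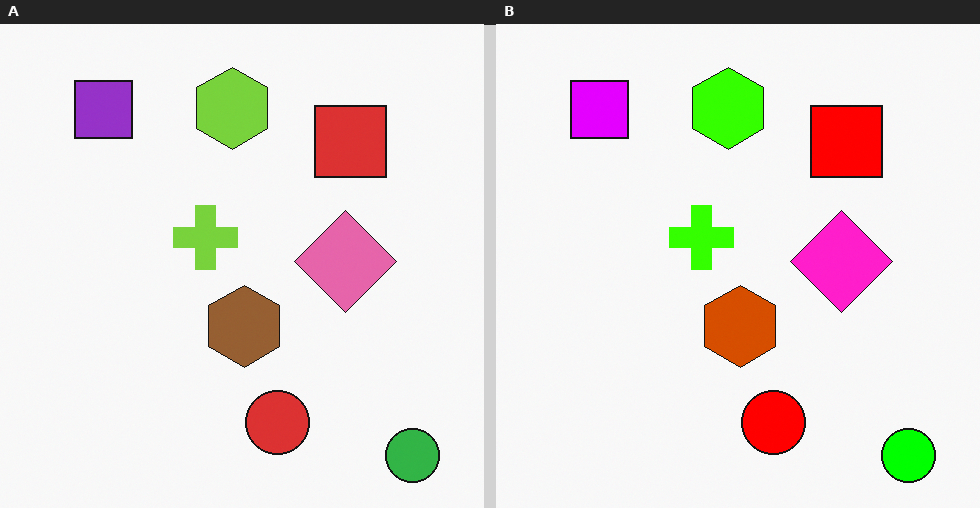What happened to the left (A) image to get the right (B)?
The image was made much more vivid (saturation change).

All colors are more vivid — a global saturation change.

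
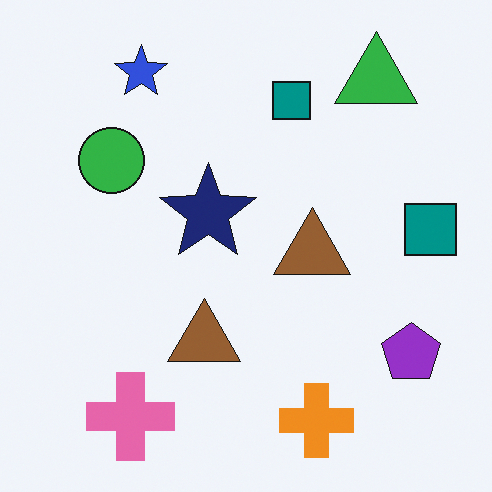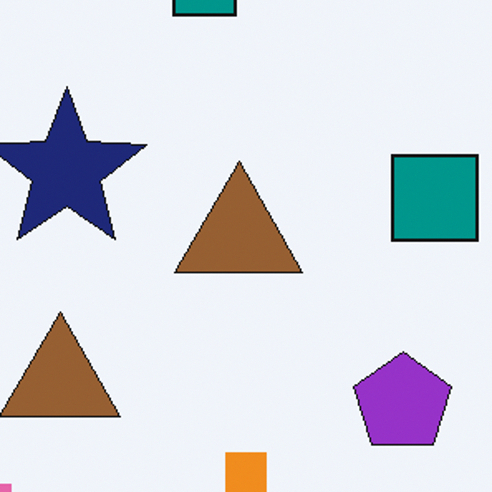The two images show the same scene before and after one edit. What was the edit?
This is the original image cropped to a noticeably smaller region and rescaled.

The visible shapes are larger and the field of view is narrower; shapes near the original edges may be partly or wholly outside the frame — a crop-and-rescale.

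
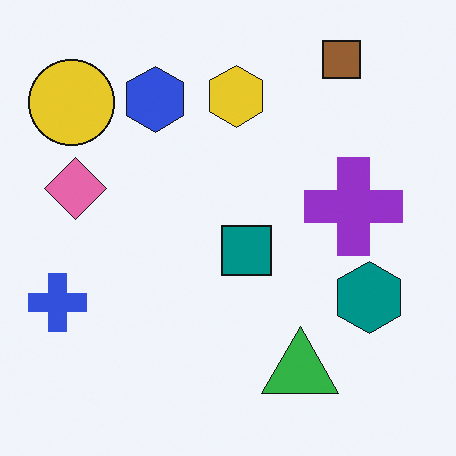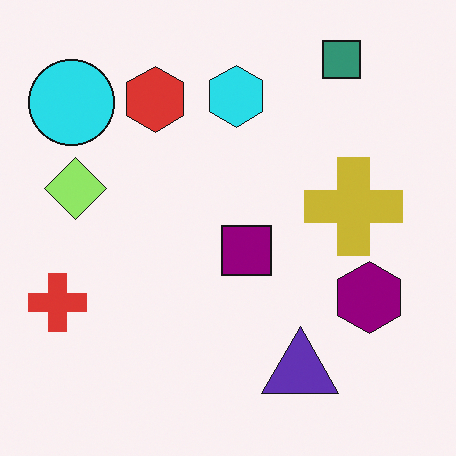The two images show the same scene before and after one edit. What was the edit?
This is the original image hue-shifted through roughly a third of the color wheel.

Every shape's color has rotated by the same amount around the hue wheel — a uniform hue shift.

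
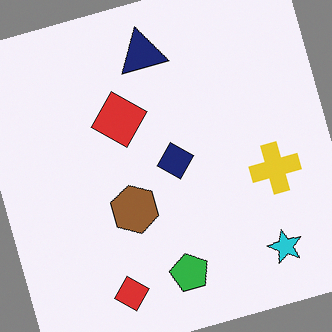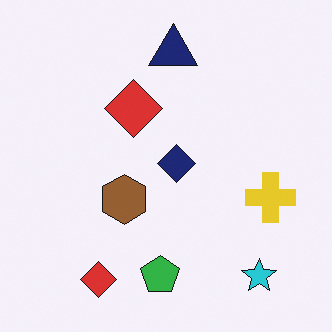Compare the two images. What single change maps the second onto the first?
It was rotated counter-clockwise by a moderate amount.

Every shape is tilted by the same angle and the image corners show triangular fill wedges — a whole-image rotation by a non-right angle.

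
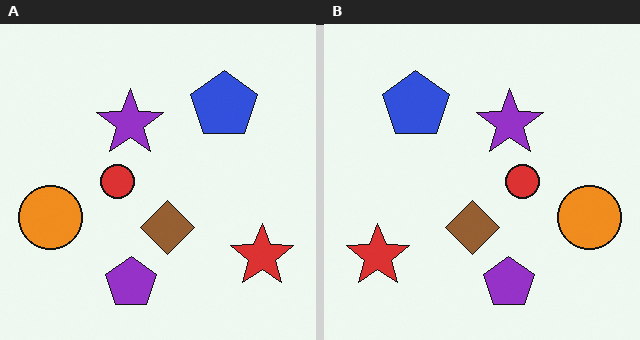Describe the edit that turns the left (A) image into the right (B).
It was flipped horizontally (left ↔ right).

The orange circle is in the left of the left (A) image and the right of the right (B) — shapes on opposite sides of the vertical midline have swapped in a mirror flip.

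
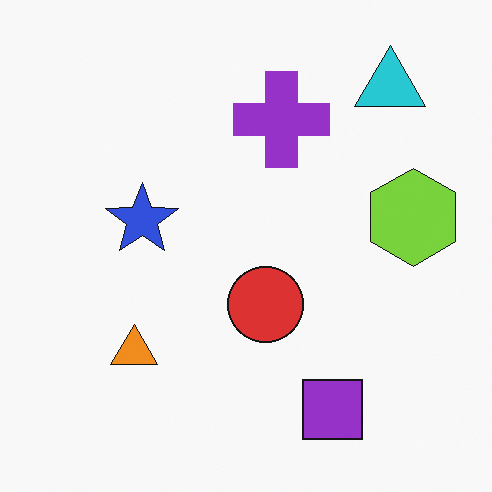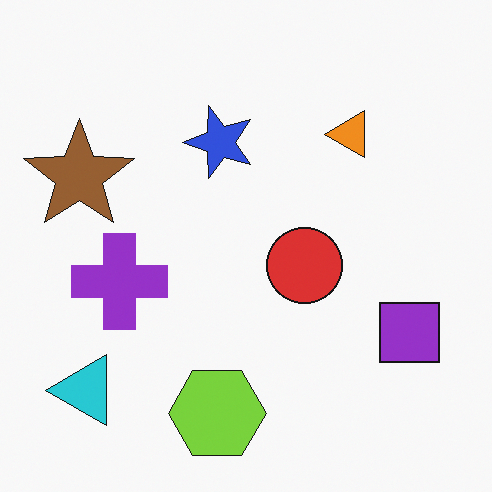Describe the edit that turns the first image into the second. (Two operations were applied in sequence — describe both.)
The image was transposed (reflected across the top-left ↔ bottom-right diagonal), then overlaid with an additional brown star.

Shapes have swapped their row and column positions — what was in the top-right is now in the bottom-left — a diagonal reflection. A brown star appears in the second image that is absent from the first.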